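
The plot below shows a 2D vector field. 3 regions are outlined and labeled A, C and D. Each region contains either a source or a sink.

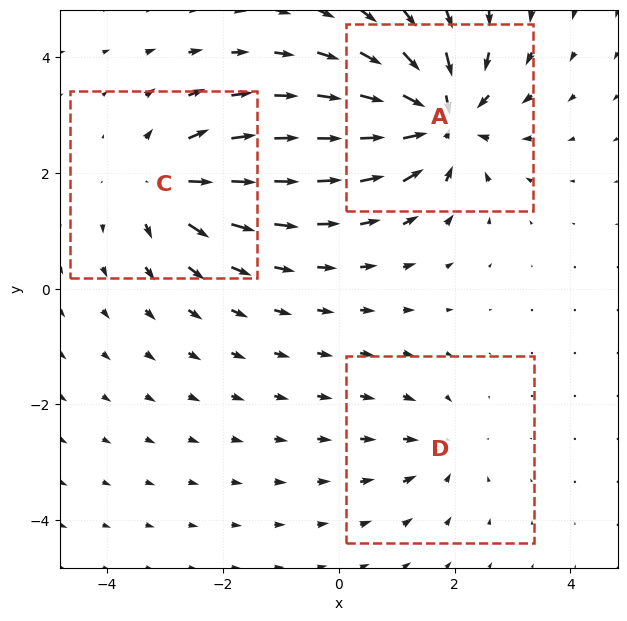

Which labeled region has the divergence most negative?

A

Divergence at each region's feature centre — A: about -6, C: about +4, D: about -2. Region A is most negative.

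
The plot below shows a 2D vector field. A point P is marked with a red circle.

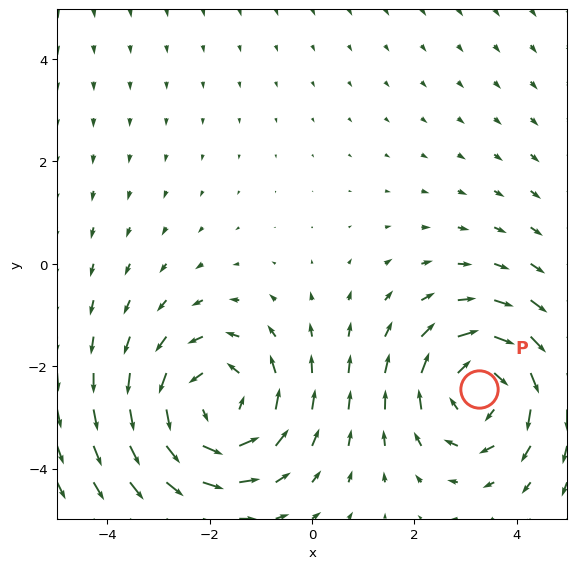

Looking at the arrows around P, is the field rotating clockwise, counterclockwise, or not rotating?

Near P at (3.3, -2.4) the arrows circulate clockwise. The curl (z-component) there is about -4; negative curl means clockwise rotation.

clockwise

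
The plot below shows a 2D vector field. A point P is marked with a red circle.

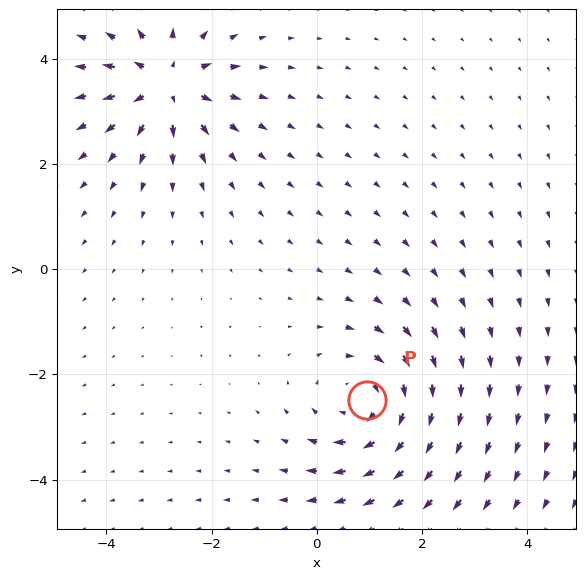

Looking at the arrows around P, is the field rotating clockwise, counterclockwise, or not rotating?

clockwise

Near P at (1.0, -2.5) the arrows circulate clockwise. The curl (z-component) there is about -3; negative curl means clockwise rotation.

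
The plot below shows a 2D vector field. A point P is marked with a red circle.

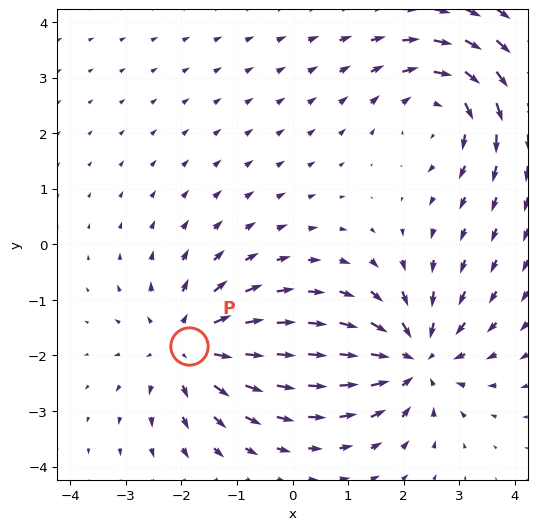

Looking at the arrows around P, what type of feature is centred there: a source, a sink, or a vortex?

source

At P (-1.9, -1.8) the arrows spread outward. Divergence about +3, curl ≈0 — positive divergence with near-zero curl is a source.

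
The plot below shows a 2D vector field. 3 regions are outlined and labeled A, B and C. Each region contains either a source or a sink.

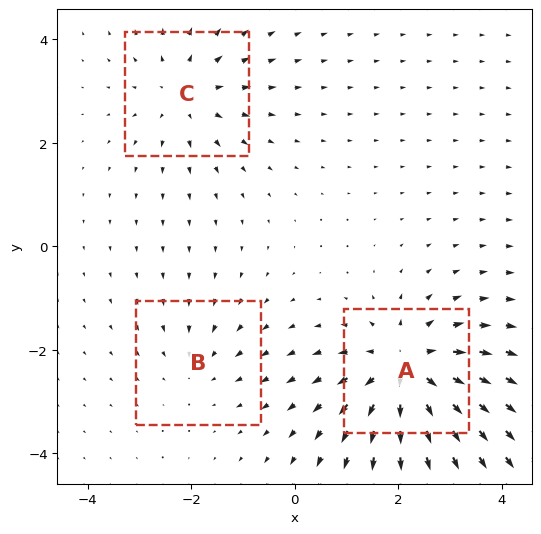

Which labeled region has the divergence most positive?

Divergence at each region's feature centre — A: about +5, B: about -2, C: about +3. Region A is most positive.

A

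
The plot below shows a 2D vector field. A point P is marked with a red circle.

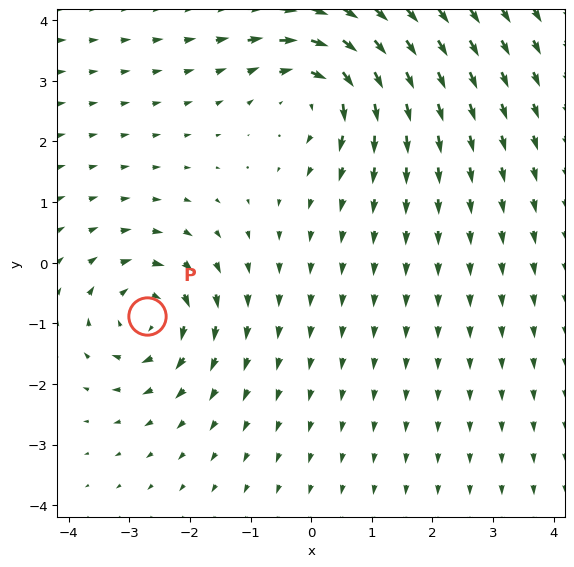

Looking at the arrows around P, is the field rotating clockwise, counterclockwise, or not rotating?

Near P at (-2.7, -0.9) the arrows circulate clockwise. The curl (z-component) there is about -4; negative curl means clockwise rotation.

clockwise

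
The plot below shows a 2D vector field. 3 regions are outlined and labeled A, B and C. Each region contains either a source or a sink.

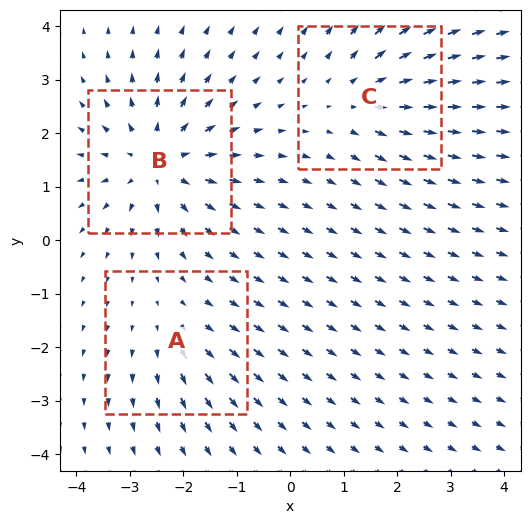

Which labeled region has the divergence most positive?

Divergence at each region's feature centre — A: about +2, B: about +4, C: about +3. Region B is most positive.

B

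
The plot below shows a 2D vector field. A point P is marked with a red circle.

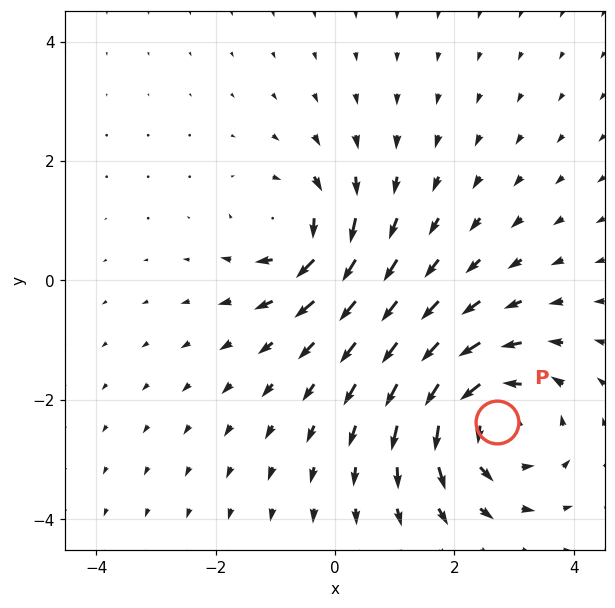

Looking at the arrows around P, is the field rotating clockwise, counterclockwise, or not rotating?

Near P at (2.7, -2.4) the arrows circulate counterclockwise. The curl (z-component) there is about +4; positive curl means counterclockwise rotation.

counterclockwise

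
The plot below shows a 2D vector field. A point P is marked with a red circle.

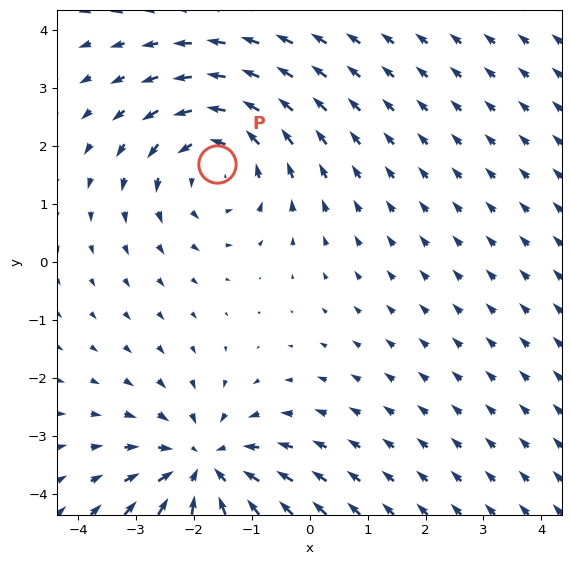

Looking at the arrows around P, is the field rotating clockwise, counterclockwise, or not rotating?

counterclockwise

Near P at (-1.6, 1.7) the arrows circulate counterclockwise. The curl (z-component) there is about +3; positive curl means counterclockwise rotation.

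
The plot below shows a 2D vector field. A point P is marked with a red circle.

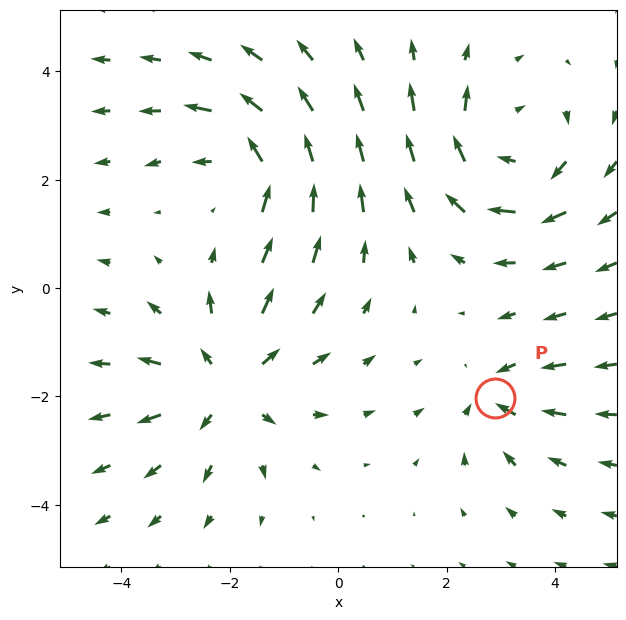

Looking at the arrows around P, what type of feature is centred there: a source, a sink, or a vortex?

At P (2.9, -2.0) the arrows converge inward. Divergence about -4, curl ≈0 — negative divergence with near-zero curl is a sink.

sink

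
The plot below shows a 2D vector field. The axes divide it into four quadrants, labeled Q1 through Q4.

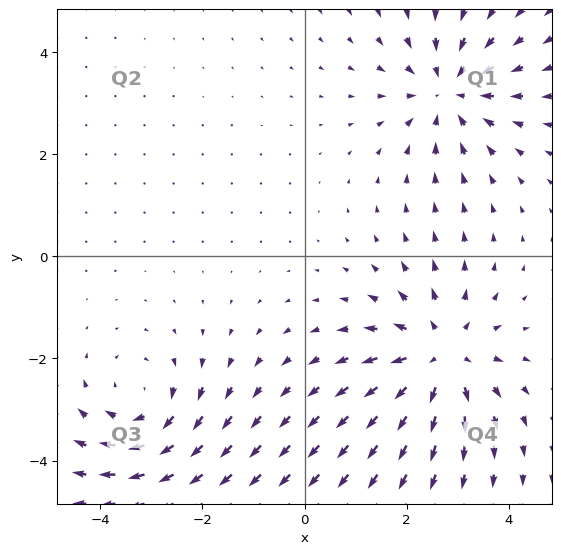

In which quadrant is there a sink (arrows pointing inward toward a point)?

The sink sits at approximately (2.8, 3.2), which lies in quadrant Q1. The divergence there is about -4, negative as expected for a sink.

Q1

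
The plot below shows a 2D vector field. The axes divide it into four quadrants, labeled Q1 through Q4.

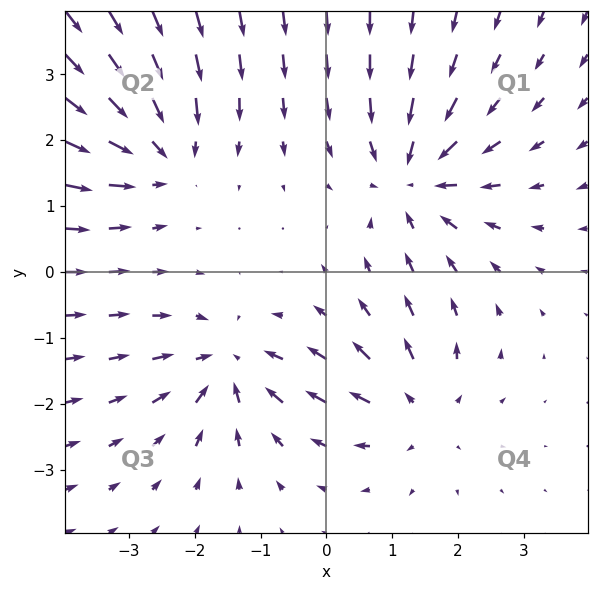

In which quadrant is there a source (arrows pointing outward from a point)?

Q4

The source sits at approximately (1.4, -2.1), which lies in quadrant Q4. The divergence there is about +3, positive as expected for a source.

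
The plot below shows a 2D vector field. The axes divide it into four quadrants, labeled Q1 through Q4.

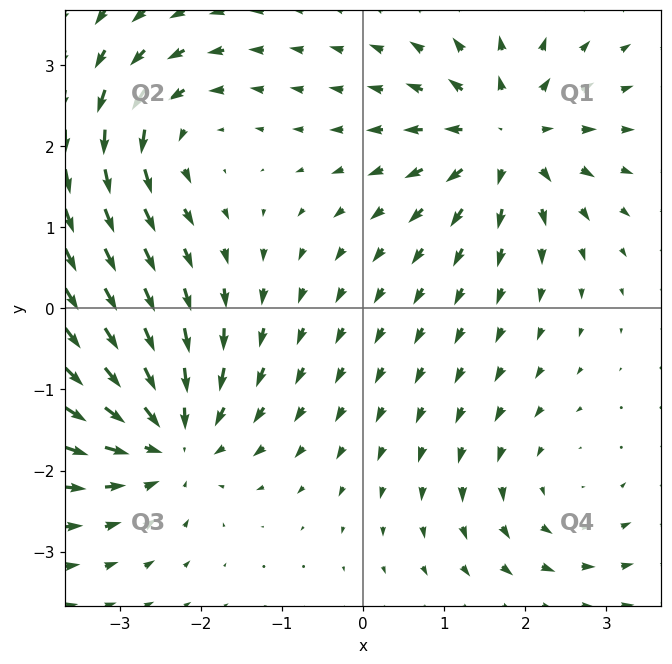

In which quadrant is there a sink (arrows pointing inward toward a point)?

The sink sits at approximately (-2.4, -1.6), which lies in quadrant Q3. The divergence there is about -6, negative as expected for a sink.

Q3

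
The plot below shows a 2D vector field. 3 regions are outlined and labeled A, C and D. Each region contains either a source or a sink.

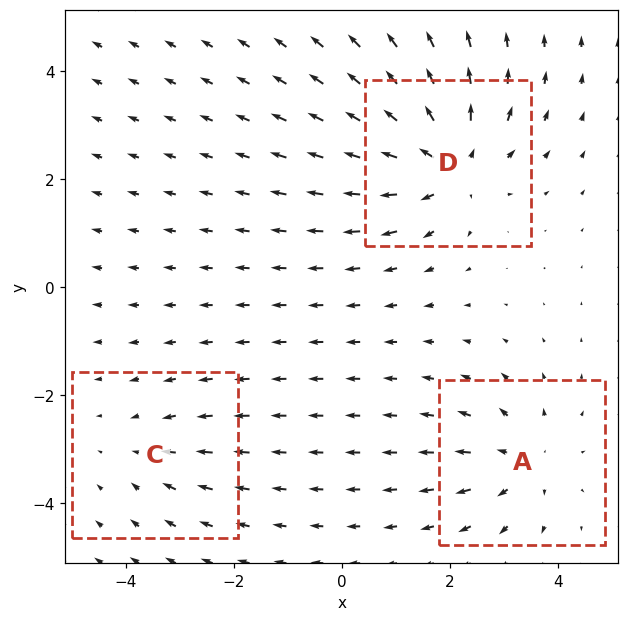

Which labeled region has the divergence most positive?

Divergence at each region's feature centre — A: about +3, C: about -2, D: about +5. Region D is most positive.

D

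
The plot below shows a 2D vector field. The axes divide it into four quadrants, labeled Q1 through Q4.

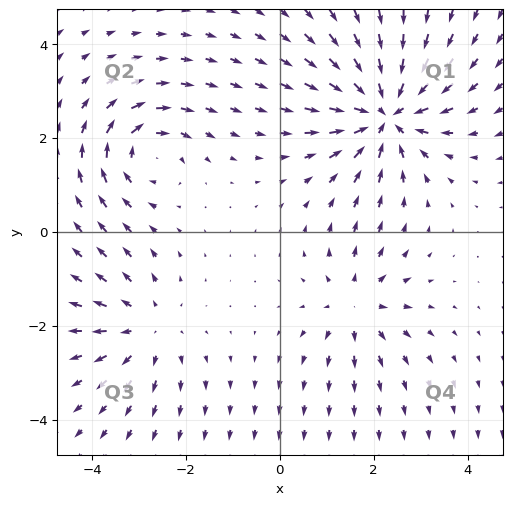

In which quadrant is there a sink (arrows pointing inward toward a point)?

Q1

The sink sits at approximately (2.2, 2.5), which lies in quadrant Q1. The divergence there is about -6, negative as expected for a sink.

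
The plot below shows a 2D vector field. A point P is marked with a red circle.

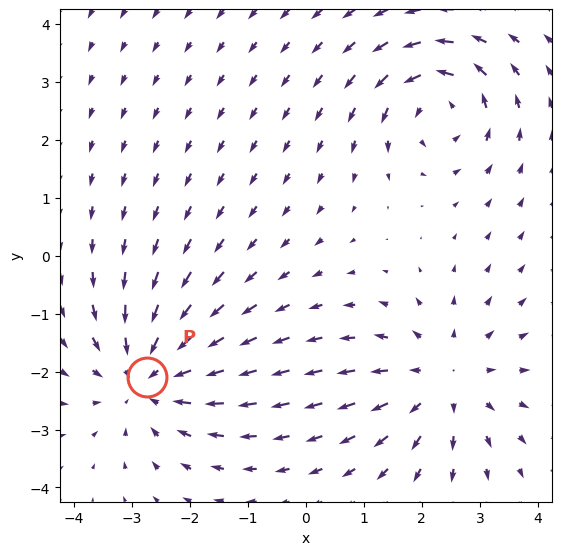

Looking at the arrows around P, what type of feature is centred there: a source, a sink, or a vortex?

At P (-2.7, -2.1) the arrows converge inward. Divergence about -4, curl ≈0 — negative divergence with near-zero curl is a sink.

sink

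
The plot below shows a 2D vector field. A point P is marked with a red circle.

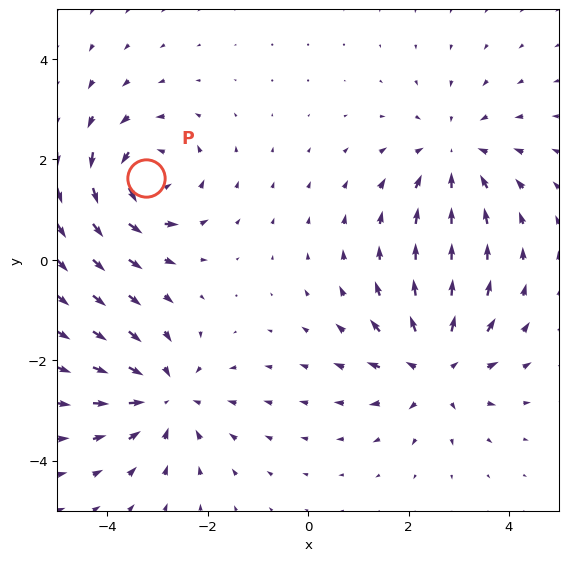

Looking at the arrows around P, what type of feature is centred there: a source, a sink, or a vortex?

At P (-3.2, 1.6) the arrows circulate counterclockwise. Divergence ≈0, curl about +6 — near-zero divergence with nonzero curl is a vortex.

vortex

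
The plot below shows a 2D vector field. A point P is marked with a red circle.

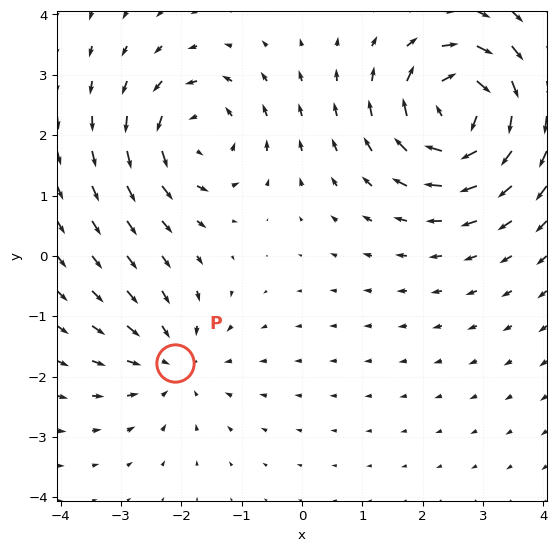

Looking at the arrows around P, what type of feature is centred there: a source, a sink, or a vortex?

At P (-2.1, -1.8) the arrows converge inward. Divergence about -3, curl ≈0 — negative divergence with near-zero curl is a sink.

sink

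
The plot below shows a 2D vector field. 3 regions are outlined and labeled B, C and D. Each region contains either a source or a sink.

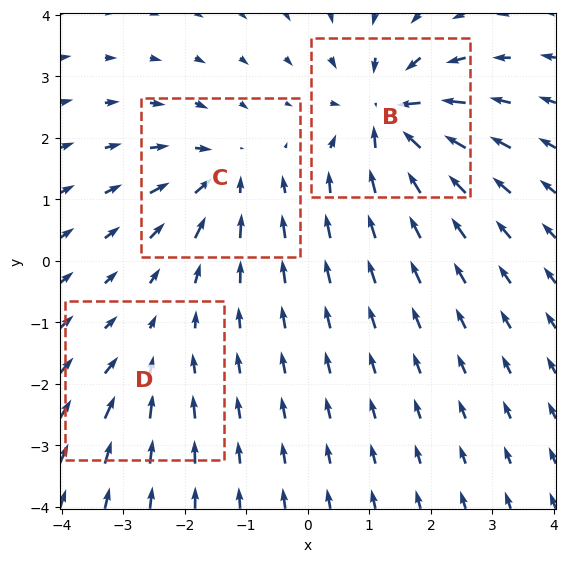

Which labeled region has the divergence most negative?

B

Divergence at each region's feature centre — B: about -6, C: about -4, D: about -2. Region B is most negative.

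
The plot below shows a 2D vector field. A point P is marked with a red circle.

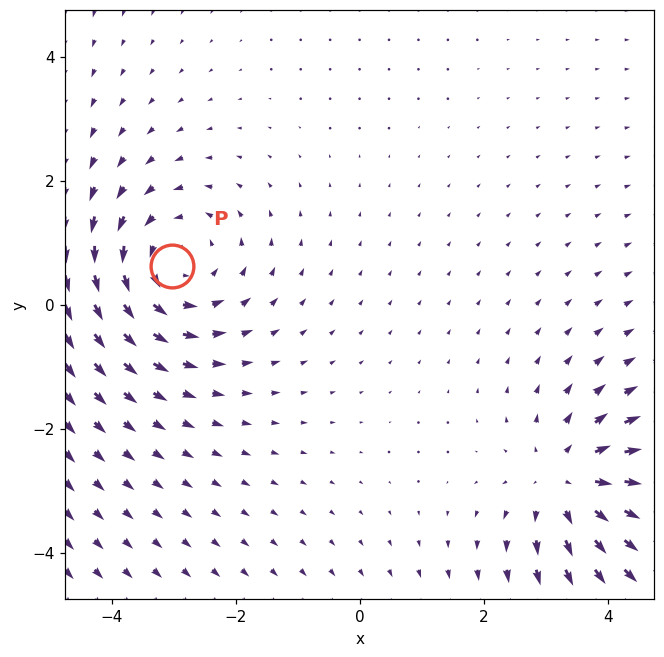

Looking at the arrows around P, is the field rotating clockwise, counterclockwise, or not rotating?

counterclockwise

Near P at (-3.0, 0.6) the arrows circulate counterclockwise. The curl (z-component) there is about +3; positive curl means counterclockwise rotation.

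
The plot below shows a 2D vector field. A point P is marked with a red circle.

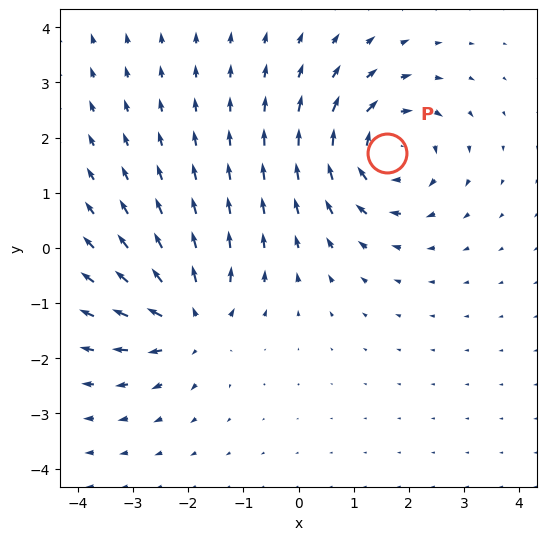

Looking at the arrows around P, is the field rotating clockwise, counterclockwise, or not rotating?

Near P at (1.6, 1.7) the arrows circulate clockwise. The curl (z-component) there is about -5; negative curl means clockwise rotation.

clockwise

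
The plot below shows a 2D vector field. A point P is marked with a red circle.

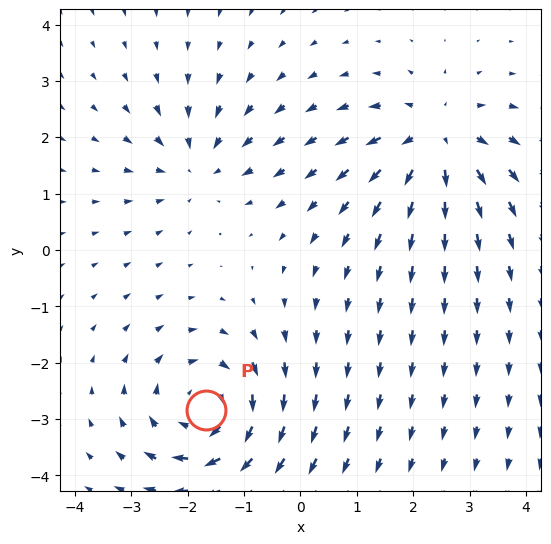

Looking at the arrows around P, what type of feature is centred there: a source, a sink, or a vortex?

At P (-1.7, -2.8) the arrows circulate clockwise. Divergence ≈0, curl about -5 — near-zero divergence with nonzero curl is a vortex.

vortex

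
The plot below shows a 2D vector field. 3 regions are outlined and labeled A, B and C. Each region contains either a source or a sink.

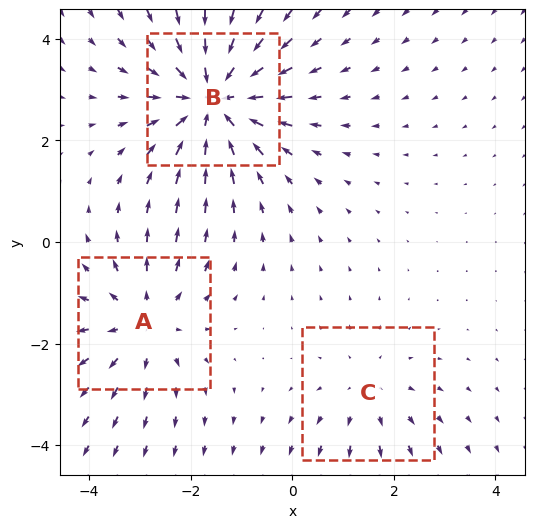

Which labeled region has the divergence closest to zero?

C

Divergence at each region's feature centre — A: about +3, B: about -4, C: about +2. Region C is closest to zero.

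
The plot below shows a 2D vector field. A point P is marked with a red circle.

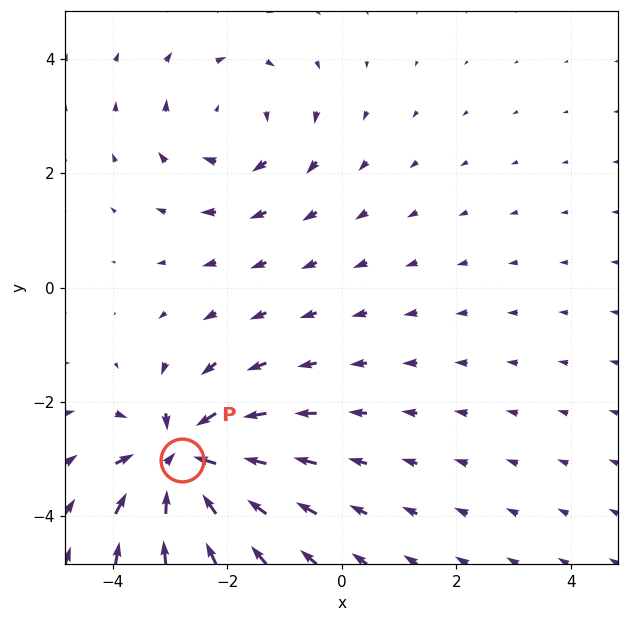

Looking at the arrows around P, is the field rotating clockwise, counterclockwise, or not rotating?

not rotating

Near P at (-2.8, -3.0) the arrows show no circulation. The curl there is ≈0.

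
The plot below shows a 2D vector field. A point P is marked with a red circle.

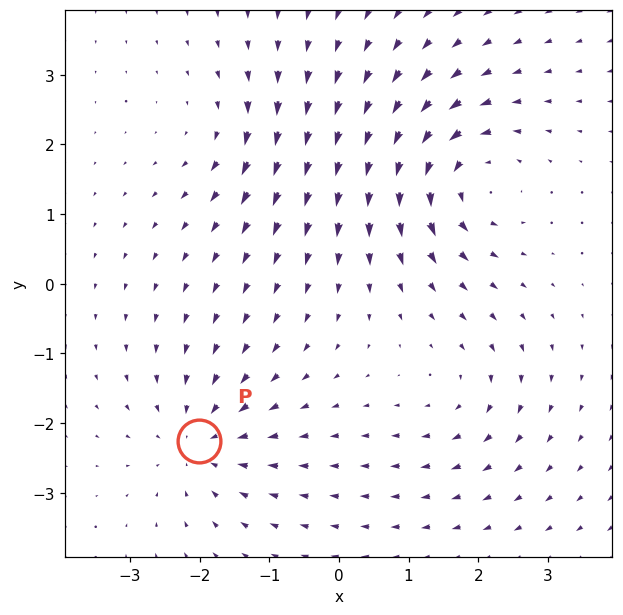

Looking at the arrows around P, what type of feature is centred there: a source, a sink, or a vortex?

sink

At P (-2.0, -2.3) the arrows converge inward. Divergence about -4, curl ≈0 — negative divergence with near-zero curl is a sink.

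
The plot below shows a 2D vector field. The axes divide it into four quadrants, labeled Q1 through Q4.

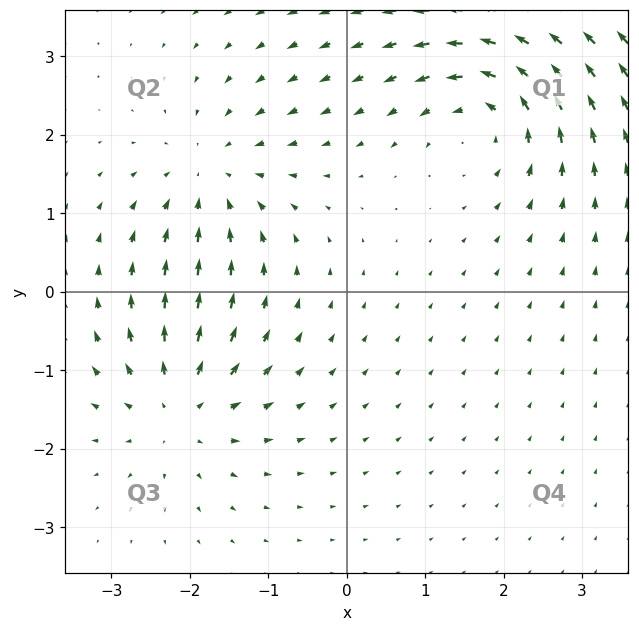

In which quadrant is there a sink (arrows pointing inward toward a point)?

Q2

The sink sits at approximately (-1.7, 1.5), which lies in quadrant Q2. The divergence there is about -4, negative as expected for a sink.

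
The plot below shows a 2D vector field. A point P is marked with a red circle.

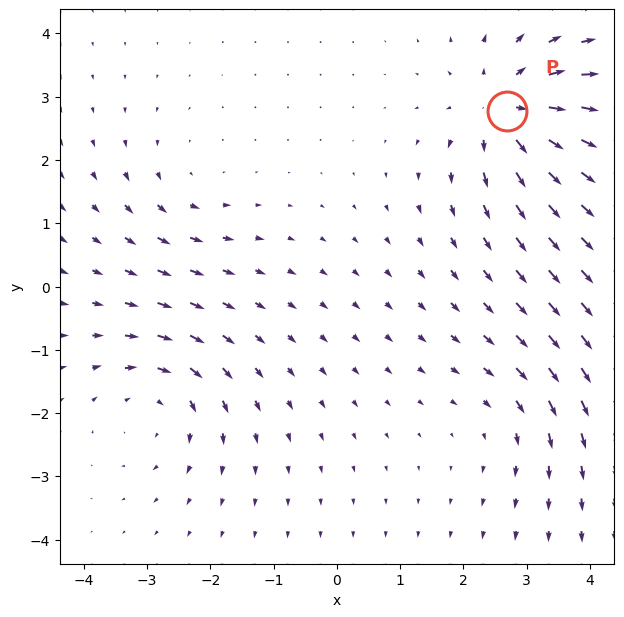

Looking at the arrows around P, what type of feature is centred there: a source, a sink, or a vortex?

source

At P (2.7, 2.8) the arrows spread outward. Divergence about +6, curl ≈0 — positive divergence with near-zero curl is a source.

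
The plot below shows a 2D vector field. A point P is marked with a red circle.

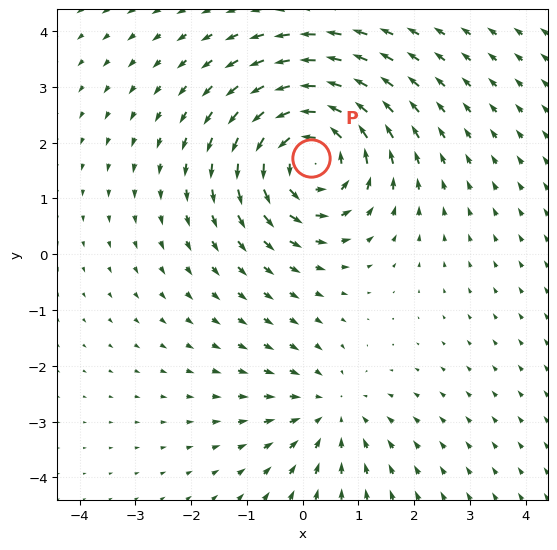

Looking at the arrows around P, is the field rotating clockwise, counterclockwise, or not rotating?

counterclockwise

Near P at (0.2, 1.7) the arrows circulate counterclockwise. The curl (z-component) there is about +5; positive curl means counterclockwise rotation.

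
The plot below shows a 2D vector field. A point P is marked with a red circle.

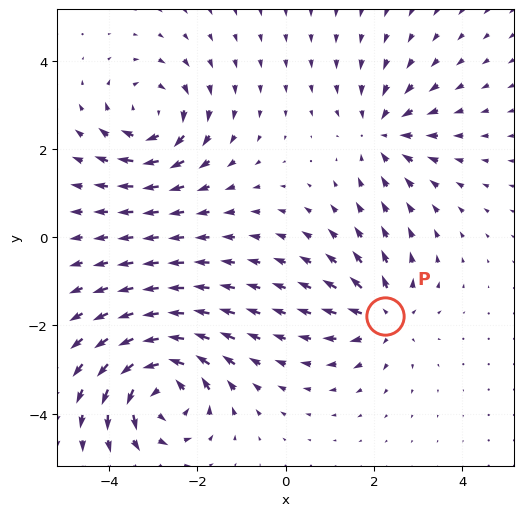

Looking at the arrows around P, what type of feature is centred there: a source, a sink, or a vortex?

At P (2.3, -1.8) the arrows spread outward. Divergence about +4, curl ≈0 — positive divergence with near-zero curl is a source.

source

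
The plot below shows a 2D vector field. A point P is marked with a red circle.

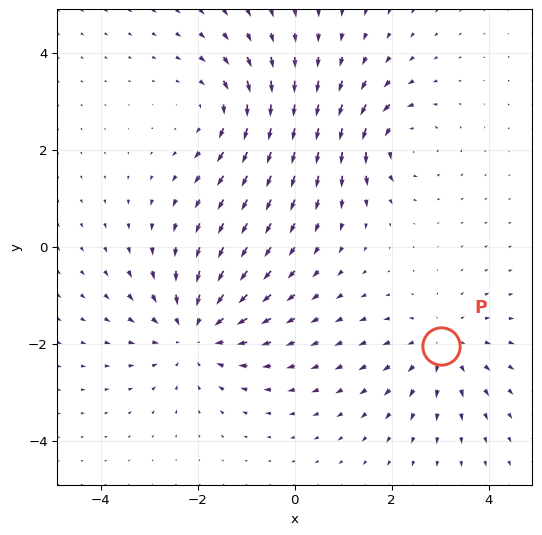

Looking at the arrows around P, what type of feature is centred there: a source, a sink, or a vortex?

source

At P (3.0, -2.0) the arrows spread outward. Divergence about +3, curl ≈0 — positive divergence with near-zero curl is a source.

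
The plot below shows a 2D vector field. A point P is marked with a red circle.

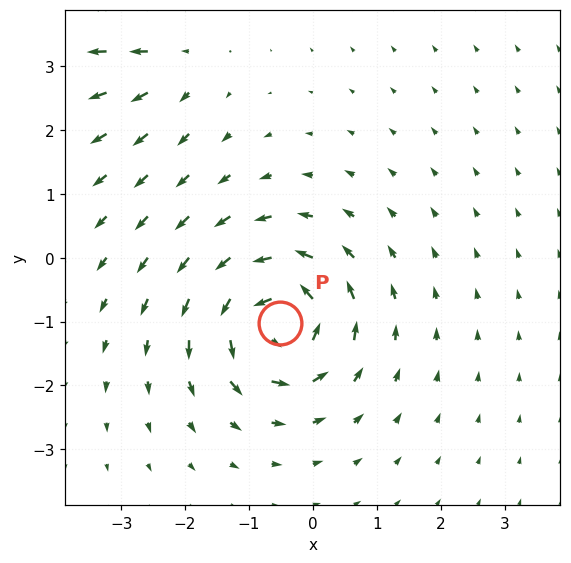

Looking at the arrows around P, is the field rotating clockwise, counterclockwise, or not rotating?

Near P at (-0.5, -1.0) the arrows circulate counterclockwise. The curl (z-component) there is about +6; positive curl means counterclockwise rotation.

counterclockwise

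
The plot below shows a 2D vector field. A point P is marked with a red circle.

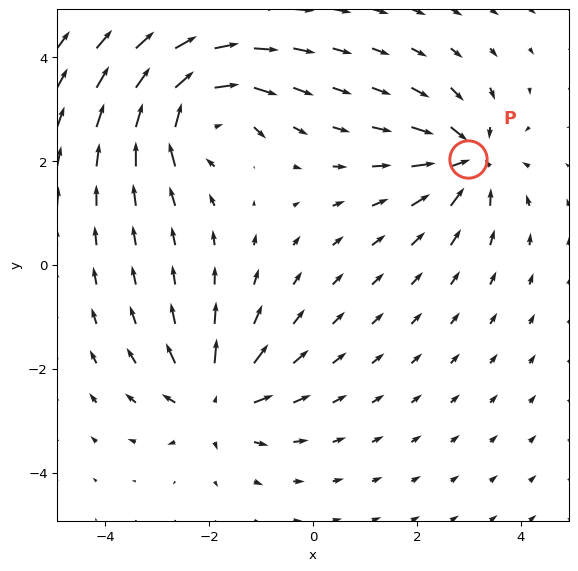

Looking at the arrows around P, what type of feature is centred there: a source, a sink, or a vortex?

At P (3.0, 2.0) the arrows converge inward. Divergence about -6, curl ≈0 — negative divergence with near-zero curl is a sink.

sink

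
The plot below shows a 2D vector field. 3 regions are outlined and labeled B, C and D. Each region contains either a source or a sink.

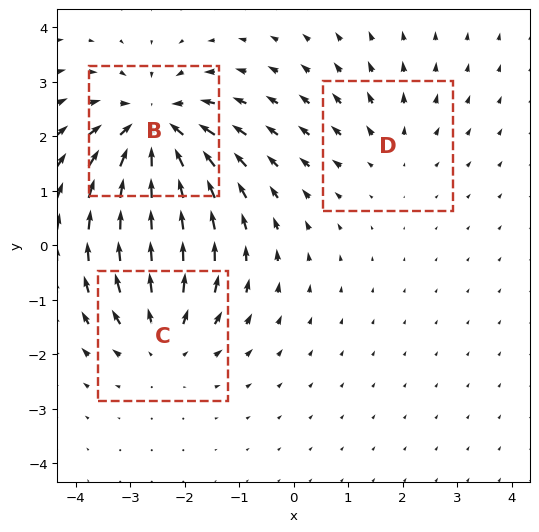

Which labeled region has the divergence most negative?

B

Divergence at each region's feature centre — B: about -5, C: about +3, D: about +2. Region B is most negative.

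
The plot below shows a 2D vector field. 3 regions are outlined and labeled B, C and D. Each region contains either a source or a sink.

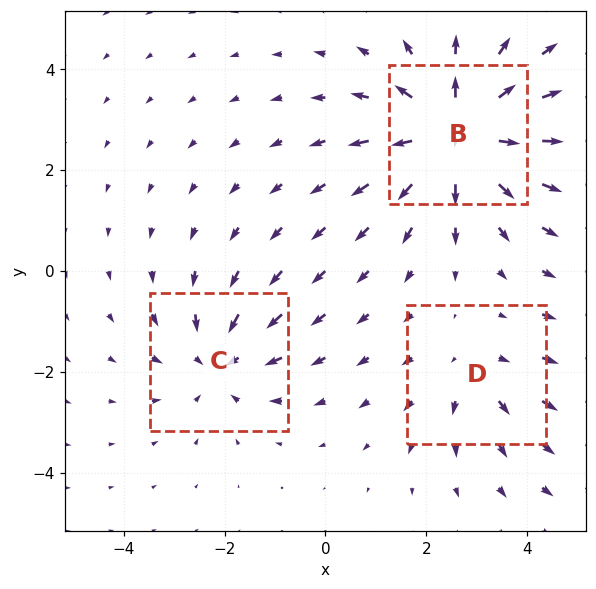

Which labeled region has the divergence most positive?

B

Divergence at each region's feature centre — B: about +5, C: about -3, D: about +2. Region B is most positive.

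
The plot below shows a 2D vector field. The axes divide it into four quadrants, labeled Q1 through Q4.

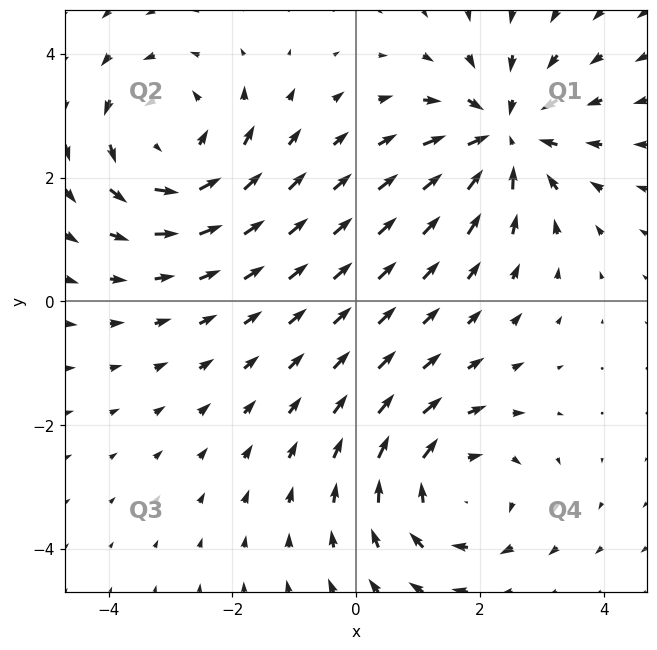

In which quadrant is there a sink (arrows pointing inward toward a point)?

The sink sits at approximately (2.4, 2.7), which lies in quadrant Q1. The divergence there is about -4, negative as expected for a sink.

Q1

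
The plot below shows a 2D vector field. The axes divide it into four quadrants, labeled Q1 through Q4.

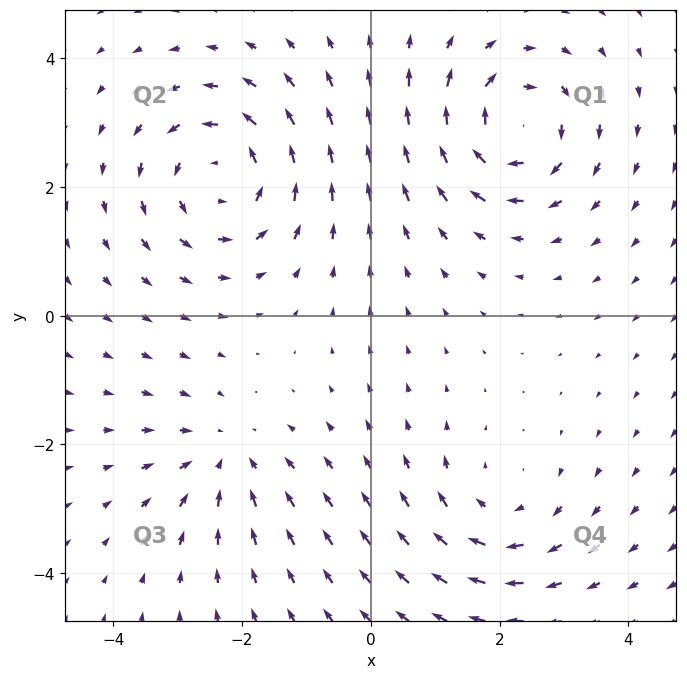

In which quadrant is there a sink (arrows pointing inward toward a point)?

The sink sits at approximately (-2.3, -2.2), which lies in quadrant Q3. The divergence there is about -3, negative as expected for a sink.

Q3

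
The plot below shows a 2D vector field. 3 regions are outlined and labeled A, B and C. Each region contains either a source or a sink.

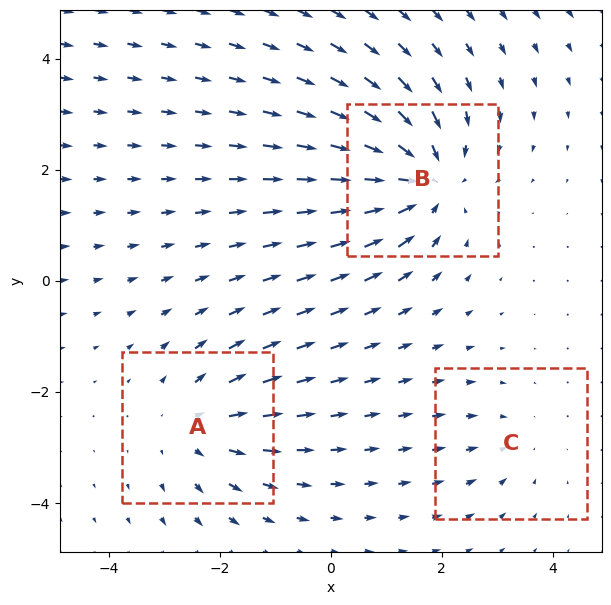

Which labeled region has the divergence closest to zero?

C

Divergence at each region's feature centre — A: about +3, B: about -5, C: about -2. Region C is closest to zero.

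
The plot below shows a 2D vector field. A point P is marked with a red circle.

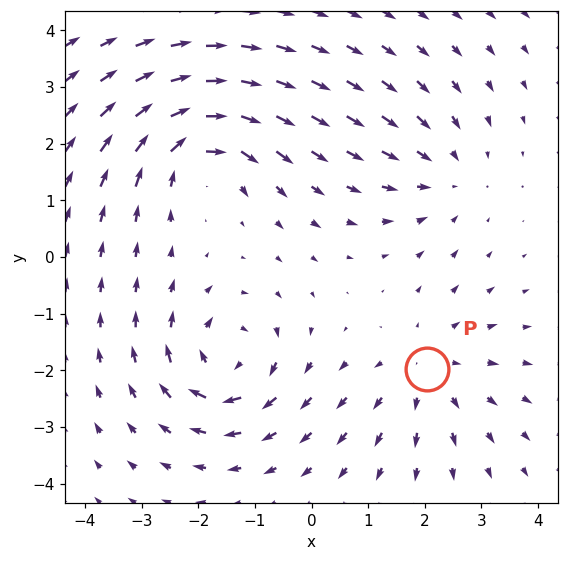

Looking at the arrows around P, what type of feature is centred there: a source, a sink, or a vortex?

At P (2.0, -2.0) the arrows spread outward. Divergence about +2, curl ≈0 — positive divergence with near-zero curl is a source.

source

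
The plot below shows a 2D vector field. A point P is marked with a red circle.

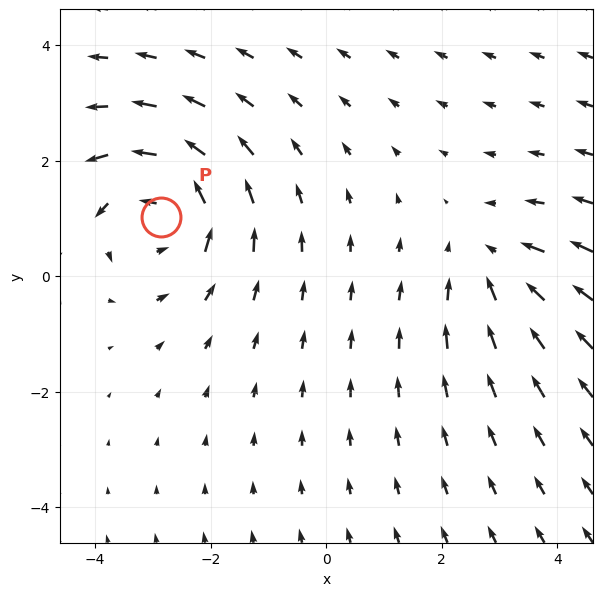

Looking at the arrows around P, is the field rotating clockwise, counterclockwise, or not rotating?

Near P at (-2.9, 1.0) the arrows circulate counterclockwise. The curl (z-component) there is about +4; positive curl means counterclockwise rotation.

counterclockwise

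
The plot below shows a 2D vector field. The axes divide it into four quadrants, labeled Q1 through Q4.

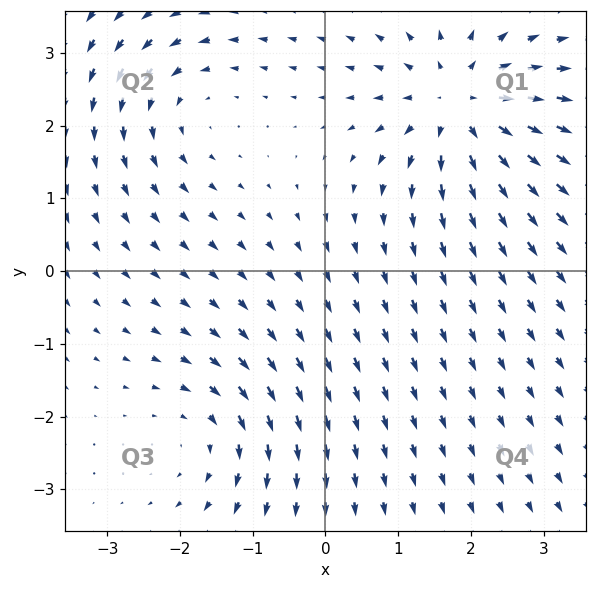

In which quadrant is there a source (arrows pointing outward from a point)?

The source sits at approximately (1.9, 2.3), which lies in quadrant Q1. The divergence there is about +6, positive as expected for a source.

Q1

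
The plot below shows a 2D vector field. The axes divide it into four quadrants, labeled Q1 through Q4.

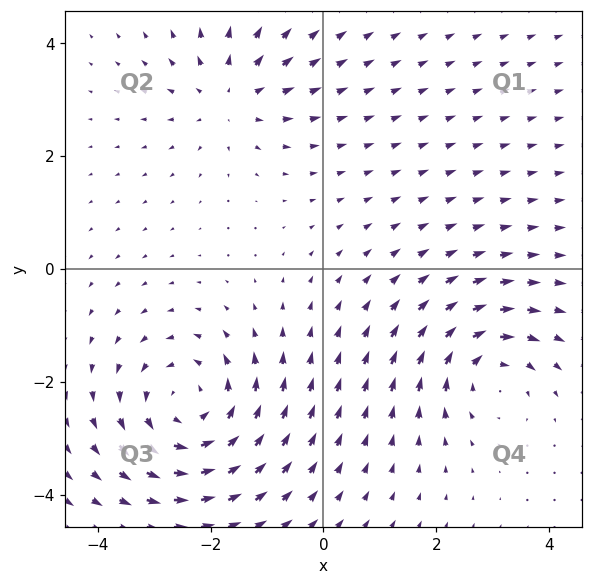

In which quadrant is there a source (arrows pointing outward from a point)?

The source sits at approximately (-1.7, 3.1), which lies in quadrant Q2. The divergence there is about +3, positive as expected for a source.

Q2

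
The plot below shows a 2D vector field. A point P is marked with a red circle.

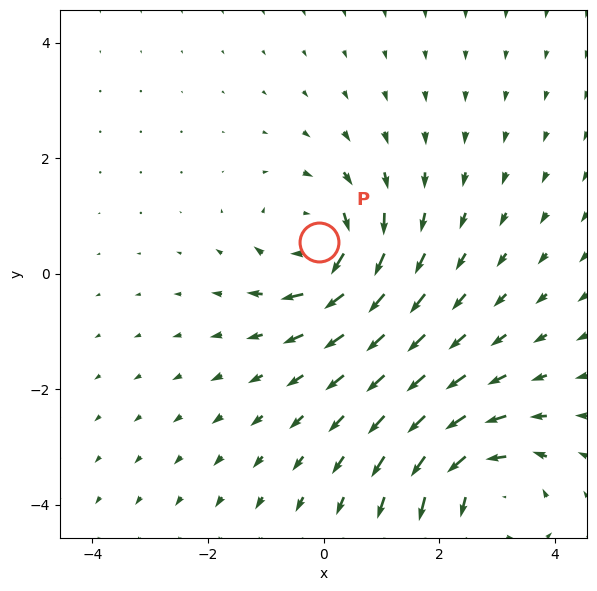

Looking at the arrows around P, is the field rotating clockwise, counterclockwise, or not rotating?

Near P at (-0.1, 0.6) the arrows circulate clockwise. The curl (z-component) there is about -5; negative curl means clockwise rotation.

clockwise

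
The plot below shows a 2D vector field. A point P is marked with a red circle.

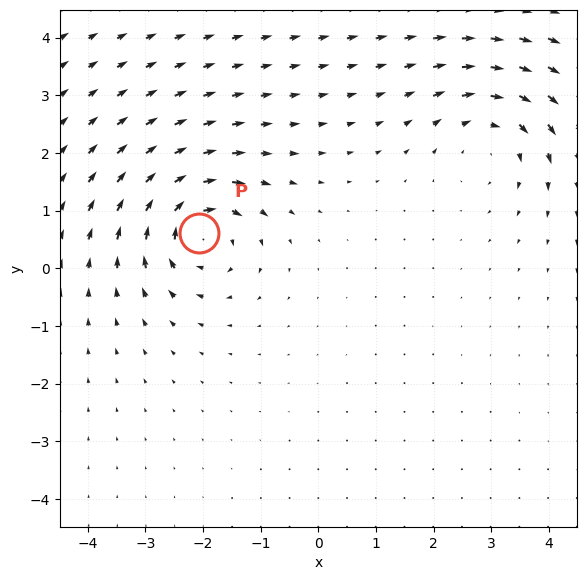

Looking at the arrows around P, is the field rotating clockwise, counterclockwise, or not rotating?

Near P at (-2.1, 0.6) the arrows circulate clockwise. The curl (z-component) there is about -7; negative curl means clockwise rotation.

clockwise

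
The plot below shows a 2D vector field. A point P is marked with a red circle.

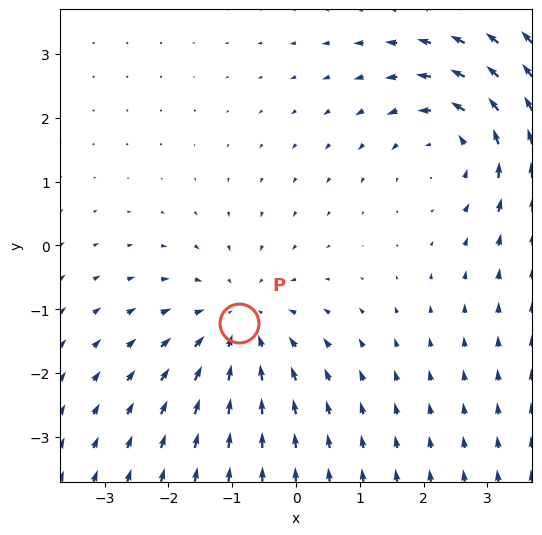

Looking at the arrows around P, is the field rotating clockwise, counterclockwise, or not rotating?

Near P at (-0.9, -1.2) the arrows show no circulation. The curl there is ≈0.

not rotating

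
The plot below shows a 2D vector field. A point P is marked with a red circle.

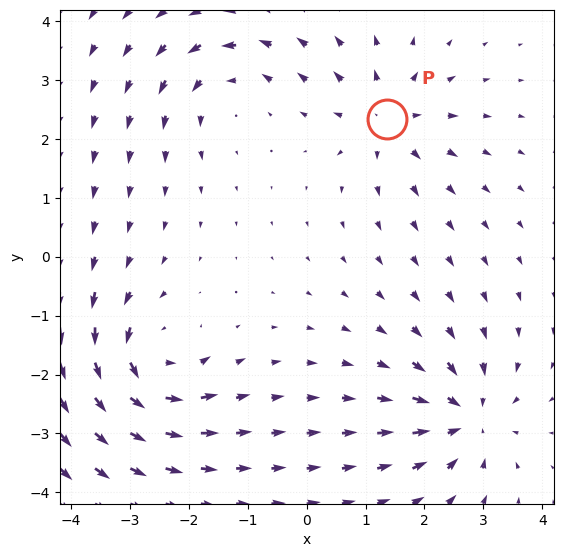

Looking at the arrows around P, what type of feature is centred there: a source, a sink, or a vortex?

source

At P (1.4, 2.3) the arrows spread outward. Divergence about +5, curl ≈0 — positive divergence with near-zero curl is a source.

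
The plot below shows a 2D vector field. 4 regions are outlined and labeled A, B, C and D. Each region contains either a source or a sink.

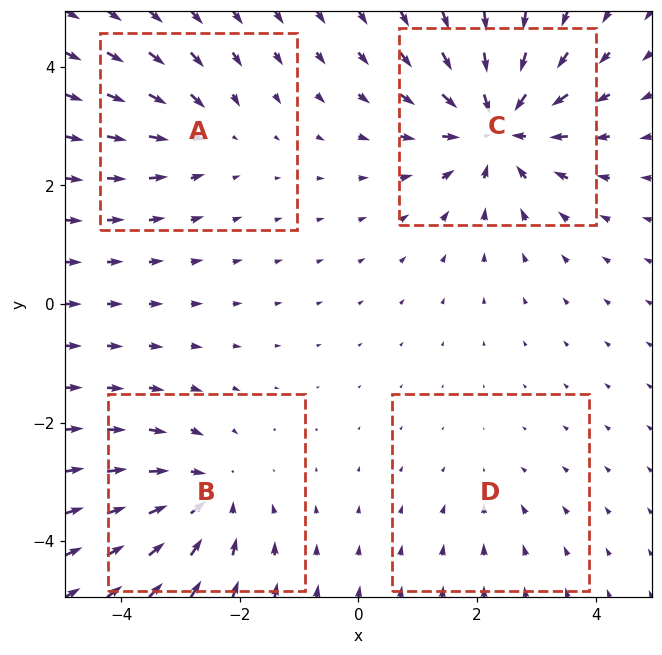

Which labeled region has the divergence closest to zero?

Divergence at each region's feature centre — A: about -3, B: about -5, C: about -7, D: about -2. Region D is closest to zero.

D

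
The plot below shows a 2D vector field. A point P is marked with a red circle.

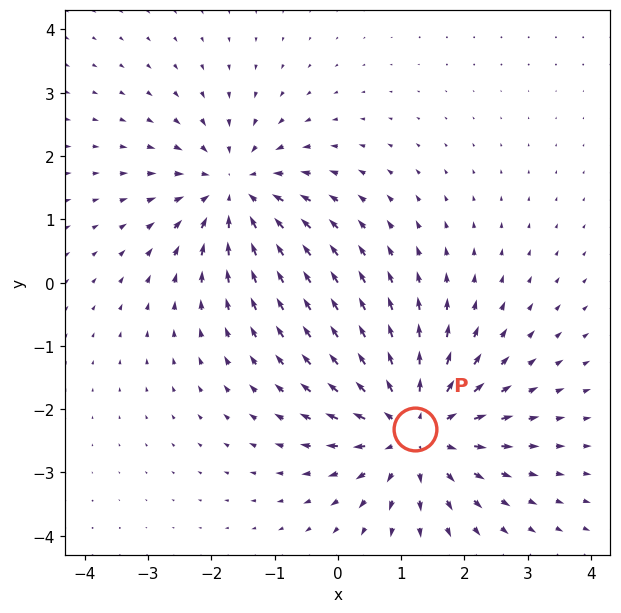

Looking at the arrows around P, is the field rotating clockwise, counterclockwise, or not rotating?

Near P at (1.2, -2.3) the arrows show no circulation. The curl there is ≈0.

not rotating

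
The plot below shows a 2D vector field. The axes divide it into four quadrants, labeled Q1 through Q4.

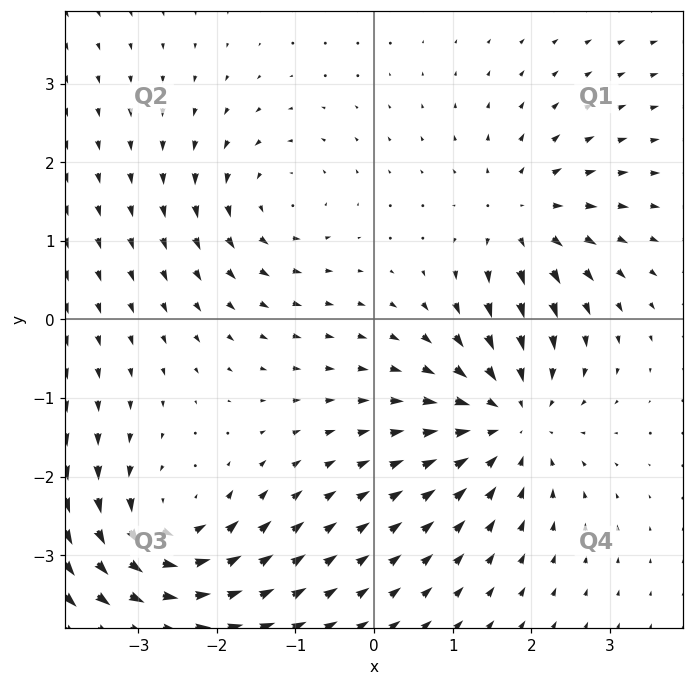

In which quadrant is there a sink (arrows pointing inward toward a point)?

The sink sits at approximately (1.7, -1.3), which lies in quadrant Q4. The divergence there is about -4, negative as expected for a sink.

Q4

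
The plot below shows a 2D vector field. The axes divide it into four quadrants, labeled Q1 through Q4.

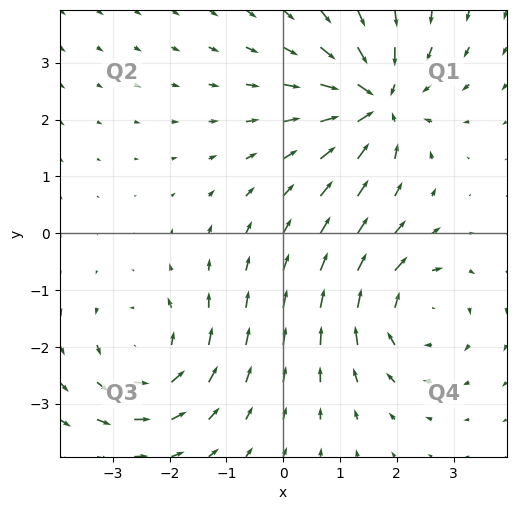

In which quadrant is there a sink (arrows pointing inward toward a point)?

The sink sits at approximately (1.6, 2.3), which lies in quadrant Q1. The divergence there is about -4, negative as expected for a sink.

Q1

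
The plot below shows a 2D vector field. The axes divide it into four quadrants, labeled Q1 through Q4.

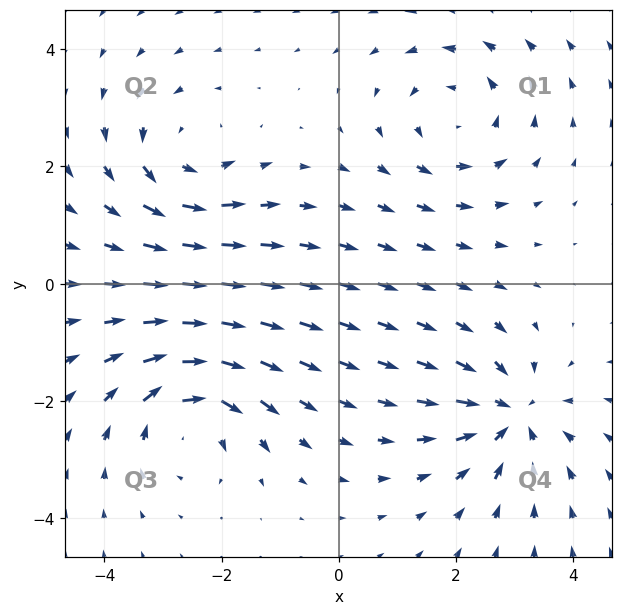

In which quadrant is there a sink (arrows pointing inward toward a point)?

The sink sits at approximately (2.9, -2.2), which lies in quadrant Q4. The divergence there is about -5, negative as expected for a sink.

Q4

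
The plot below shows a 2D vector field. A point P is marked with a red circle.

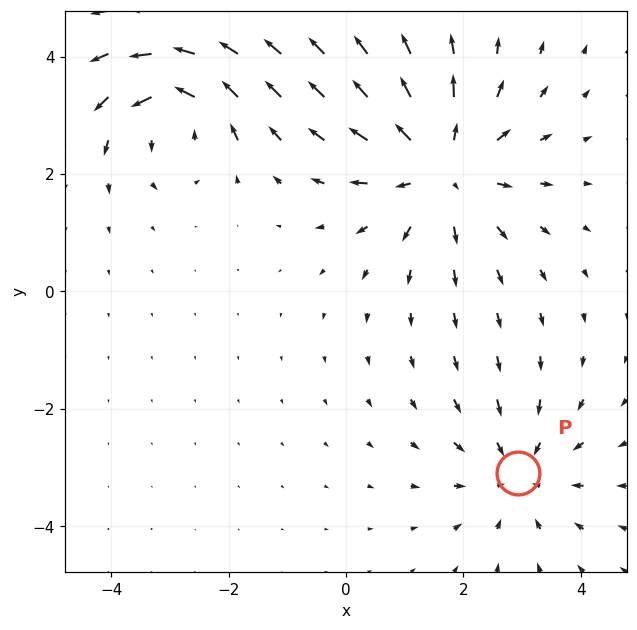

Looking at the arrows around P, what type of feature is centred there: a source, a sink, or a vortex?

sink

At P (2.9, -3.1) the arrows converge inward. Divergence about -3, curl ≈0 — negative divergence with near-zero curl is a sink.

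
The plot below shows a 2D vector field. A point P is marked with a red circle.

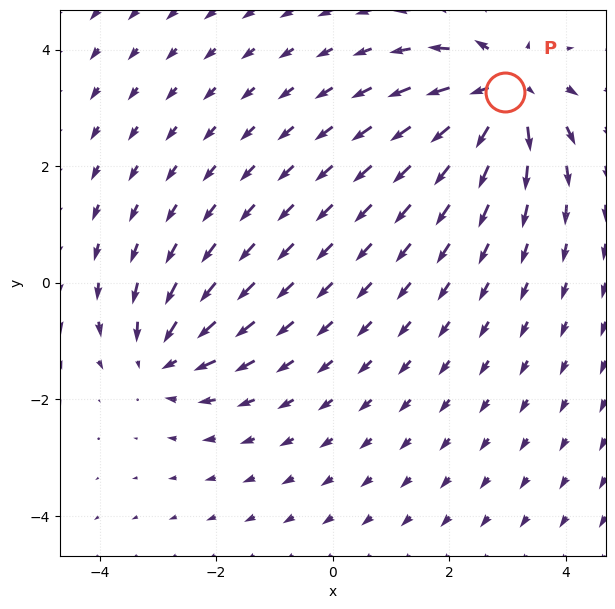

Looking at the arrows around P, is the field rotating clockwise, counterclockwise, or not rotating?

Near P at (3.0, 3.3) the arrows show no circulation. The curl there is ≈0.

not rotating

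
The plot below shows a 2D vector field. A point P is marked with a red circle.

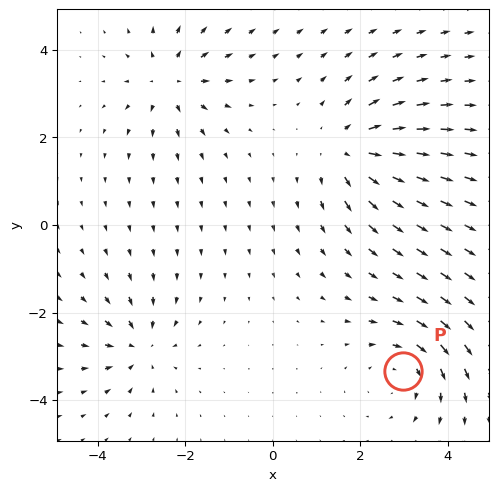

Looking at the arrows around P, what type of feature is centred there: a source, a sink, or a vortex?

At P (3.0, -3.3) the arrows circulate clockwise. Divergence ≈0, curl about -4 — near-zero divergence with nonzero curl is a vortex.

vortex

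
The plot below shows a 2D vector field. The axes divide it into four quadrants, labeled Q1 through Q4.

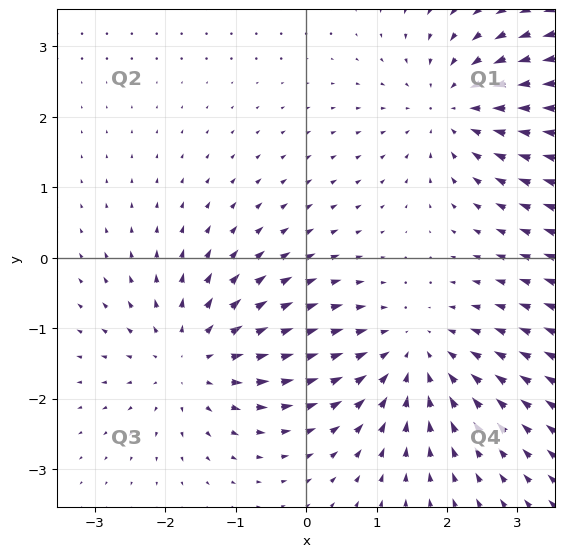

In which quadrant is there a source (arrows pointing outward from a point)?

Q3

The source sits at approximately (-1.6, -1.4), which lies in quadrant Q3. The divergence there is about +3, positive as expected for a source.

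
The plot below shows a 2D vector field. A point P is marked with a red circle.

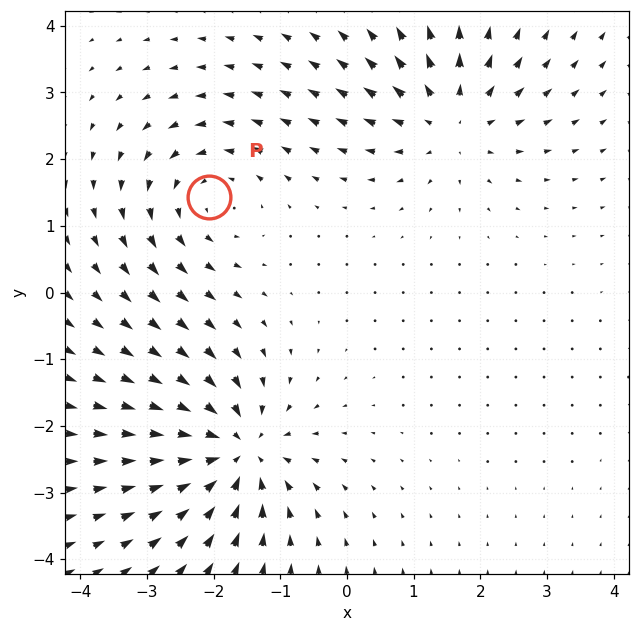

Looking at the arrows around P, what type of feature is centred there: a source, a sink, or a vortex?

At P (-2.1, 1.4) the arrows circulate counterclockwise. Divergence ≈0, curl about +3 — near-zero divergence with nonzero curl is a vortex.

vortex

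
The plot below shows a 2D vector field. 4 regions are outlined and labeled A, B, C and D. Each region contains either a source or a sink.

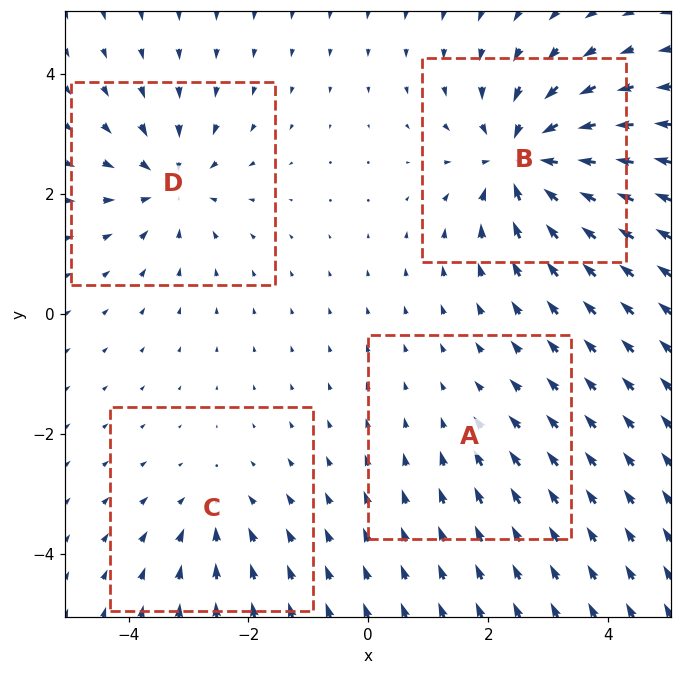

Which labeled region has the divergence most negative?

B

Divergence at each region's feature centre — A: about -2, B: about -8, C: about -3, D: about -5. Region B is most negative.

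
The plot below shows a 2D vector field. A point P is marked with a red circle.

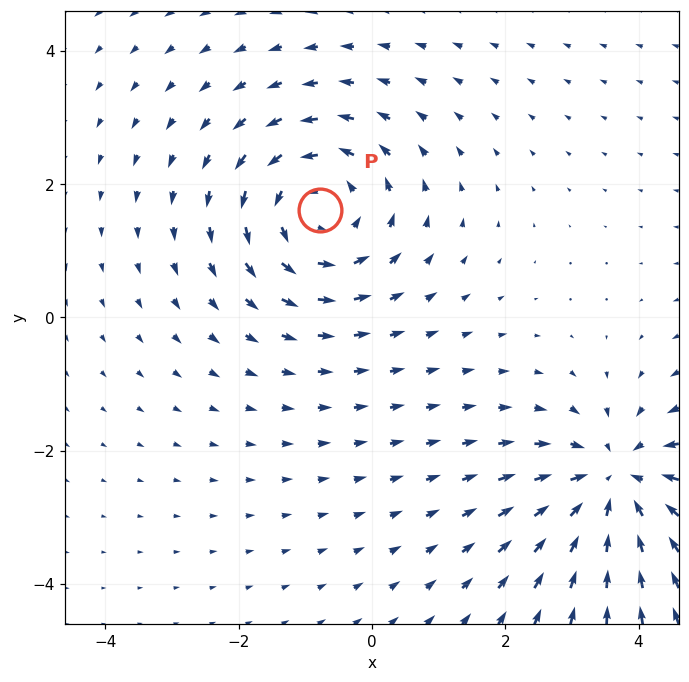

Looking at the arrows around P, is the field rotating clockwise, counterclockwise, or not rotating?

Near P at (-0.8, 1.6) the arrows circulate counterclockwise. The curl (z-component) there is about +4; positive curl means counterclockwise rotation.

counterclockwise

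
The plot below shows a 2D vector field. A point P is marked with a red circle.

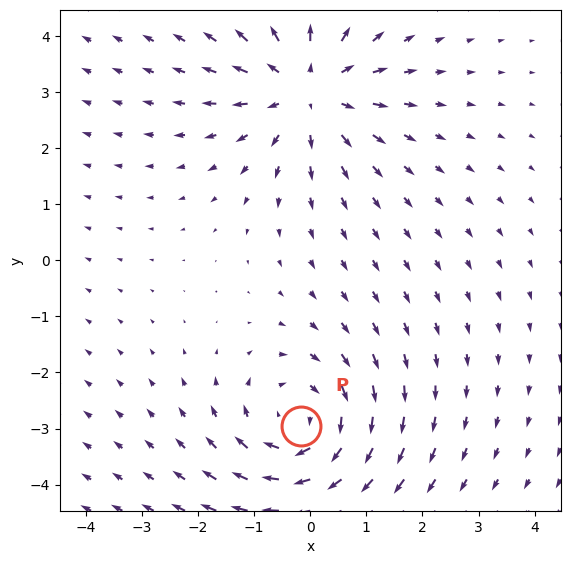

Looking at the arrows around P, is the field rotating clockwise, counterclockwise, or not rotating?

Near P at (-0.2, -2.9) the arrows circulate clockwise. The curl (z-component) there is about -2; negative curl means clockwise rotation.

clockwise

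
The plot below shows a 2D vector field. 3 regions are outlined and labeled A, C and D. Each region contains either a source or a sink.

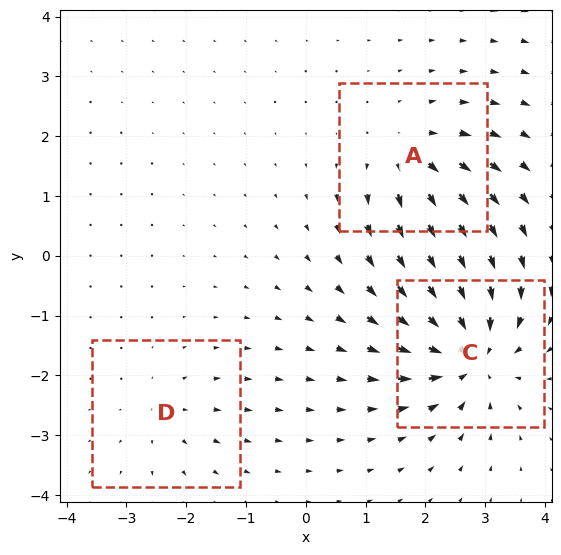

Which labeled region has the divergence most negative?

C

Divergence at each region's feature centre — A: about +4, C: about -6, D: about +2. Region C is most negative.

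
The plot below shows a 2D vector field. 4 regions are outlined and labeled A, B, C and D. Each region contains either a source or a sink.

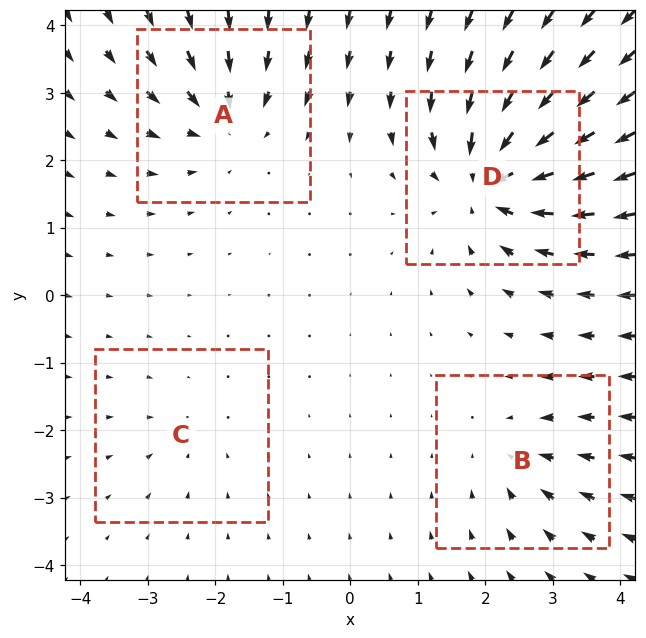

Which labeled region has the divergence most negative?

Divergence at each region's feature centre — A: about -5, B: about -4, C: about -2, D: about -8. Region D is most negative.

D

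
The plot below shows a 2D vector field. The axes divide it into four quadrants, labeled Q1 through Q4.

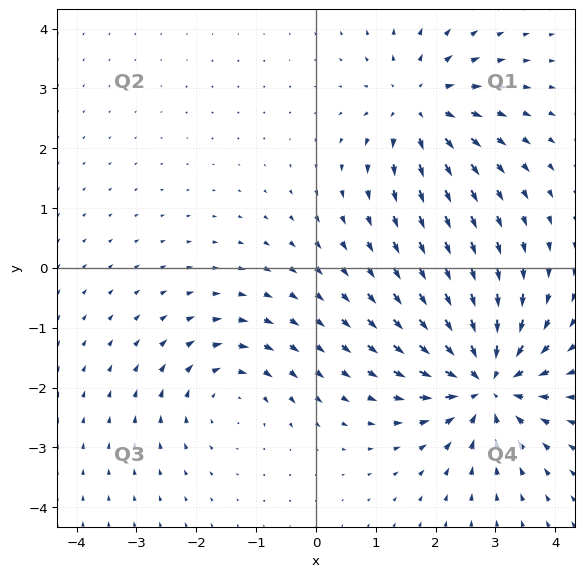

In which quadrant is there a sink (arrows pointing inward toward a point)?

The sink sits at approximately (2.8, -1.9), which lies in quadrant Q4. The divergence there is about -6, negative as expected for a sink.

Q4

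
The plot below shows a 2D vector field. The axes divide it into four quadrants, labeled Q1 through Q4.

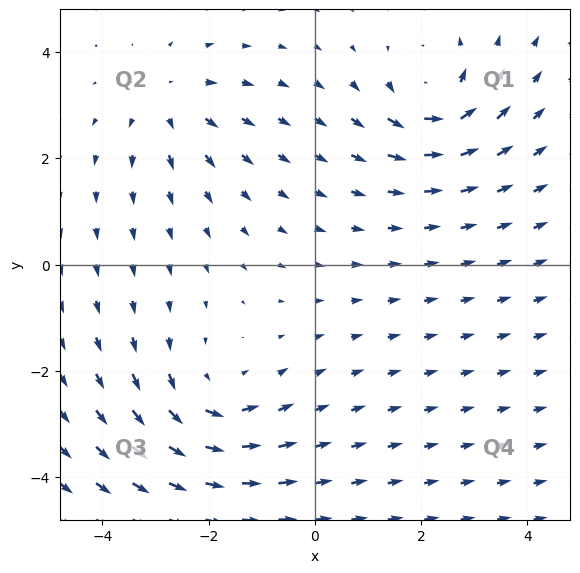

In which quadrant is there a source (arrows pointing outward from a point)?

Q2

The source sits at approximately (-2.8, 3.1), which lies in quadrant Q2. The divergence there is about +3, positive as expected for a source.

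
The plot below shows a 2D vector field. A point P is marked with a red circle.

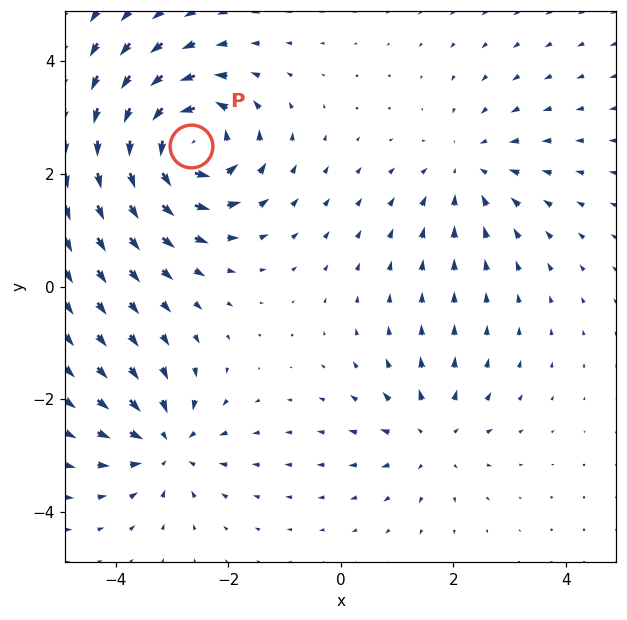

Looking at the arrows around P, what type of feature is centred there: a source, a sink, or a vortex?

vortex

At P (-2.7, 2.5) the arrows circulate counterclockwise. Divergence ≈0, curl about +7 — near-zero divergence with nonzero curl is a vortex.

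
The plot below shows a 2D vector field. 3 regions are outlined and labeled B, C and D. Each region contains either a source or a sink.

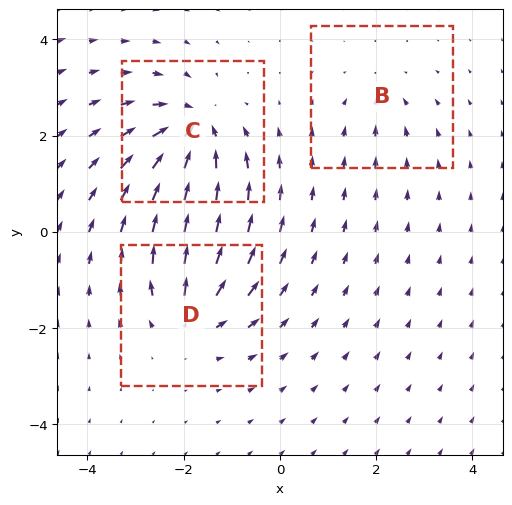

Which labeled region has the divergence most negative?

Divergence at each region's feature centre — B: about -2, C: about -5, D: about +4. Region C is most negative.

C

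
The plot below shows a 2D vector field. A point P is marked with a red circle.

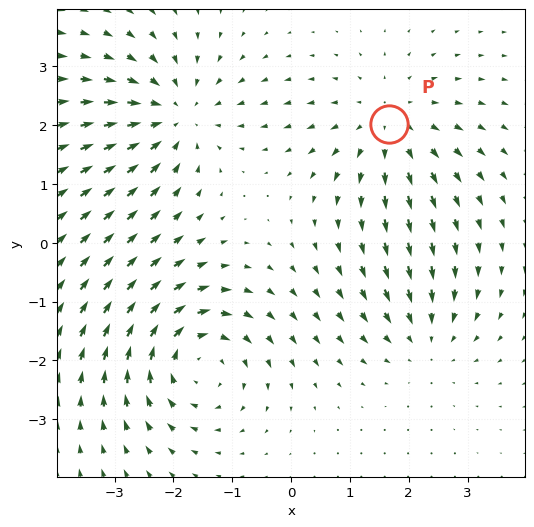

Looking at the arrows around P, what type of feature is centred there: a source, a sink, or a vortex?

At P (1.7, 2.0) the arrows spread outward. Divergence about +3, curl ≈0 — positive divergence with near-zero curl is a source.

source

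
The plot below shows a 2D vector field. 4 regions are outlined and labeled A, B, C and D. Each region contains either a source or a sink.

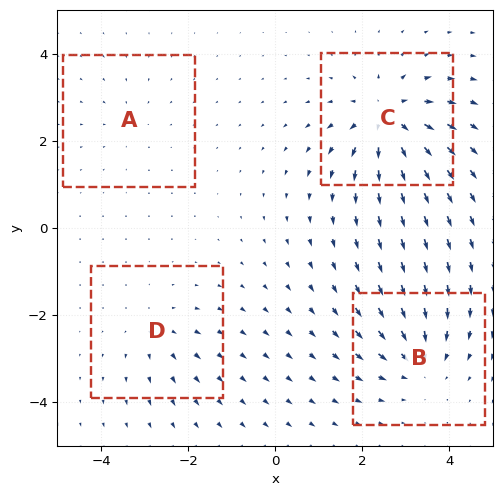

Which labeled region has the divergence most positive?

Divergence at each region's feature centre — A: about -2, B: about -5, C: about +7, D: about +3. Region C is most positive.

C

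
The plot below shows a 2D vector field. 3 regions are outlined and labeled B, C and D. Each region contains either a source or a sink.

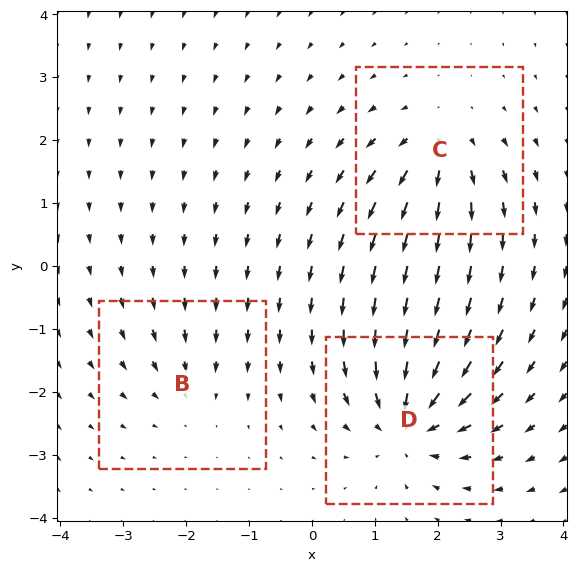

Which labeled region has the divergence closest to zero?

B

Divergence at each region's feature centre — B: about -2, C: about +4, D: about -5. Region B is closest to zero.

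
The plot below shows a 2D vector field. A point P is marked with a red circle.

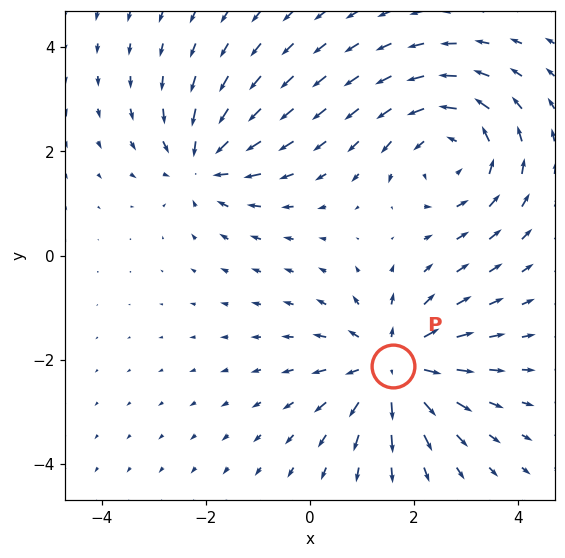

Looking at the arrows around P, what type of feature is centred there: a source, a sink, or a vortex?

source

At P (1.6, -2.1) the arrows spread outward. Divergence about +4, curl ≈0 — positive divergence with near-zero curl is a source.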